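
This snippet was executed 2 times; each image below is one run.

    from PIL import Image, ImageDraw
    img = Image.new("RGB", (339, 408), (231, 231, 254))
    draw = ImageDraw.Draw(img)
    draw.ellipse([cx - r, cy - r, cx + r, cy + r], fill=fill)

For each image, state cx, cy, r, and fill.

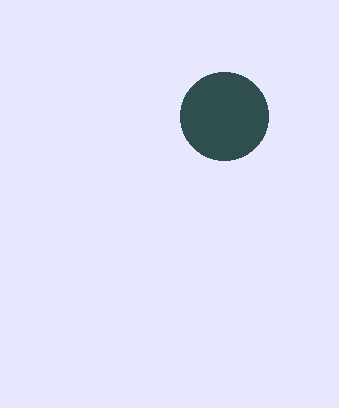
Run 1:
cx = 224
cy = 116
r = 44
fill = 'darkslategray'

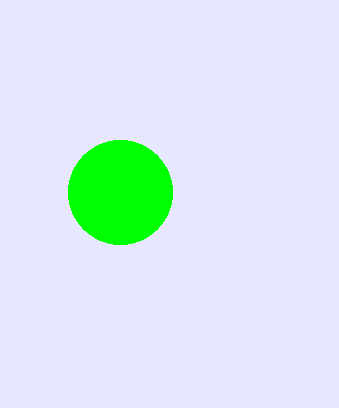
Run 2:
cx = 120; cy = 192; r = 52; fill = 'lime'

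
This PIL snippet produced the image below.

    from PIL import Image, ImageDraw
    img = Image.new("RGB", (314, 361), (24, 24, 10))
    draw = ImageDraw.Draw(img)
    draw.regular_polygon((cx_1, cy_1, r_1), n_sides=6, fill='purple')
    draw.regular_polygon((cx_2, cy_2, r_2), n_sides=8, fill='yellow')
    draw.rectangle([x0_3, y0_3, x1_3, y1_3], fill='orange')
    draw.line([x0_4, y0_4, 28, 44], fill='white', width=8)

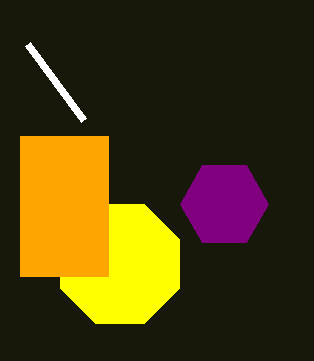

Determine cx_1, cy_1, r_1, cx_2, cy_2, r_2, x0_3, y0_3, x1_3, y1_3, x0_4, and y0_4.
cx_1 = 224; cy_1 = 204; r_1 = 44; cx_2 = 120; cy_2 = 264; r_2 = 64; x0_3 = 20; y0_3 = 136; x1_3 = 108; y1_3 = 276; x0_4 = 84; y0_4 = 120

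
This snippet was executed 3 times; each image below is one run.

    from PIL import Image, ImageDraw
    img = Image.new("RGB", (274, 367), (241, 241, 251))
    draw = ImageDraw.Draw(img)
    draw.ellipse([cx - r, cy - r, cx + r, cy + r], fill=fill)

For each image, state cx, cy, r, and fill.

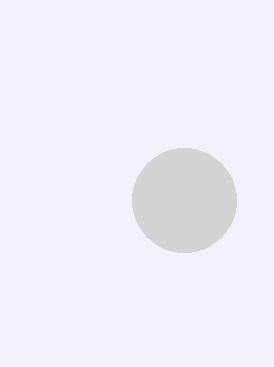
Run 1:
cx = 184; cy = 200; r = 52; fill = 'lightgray'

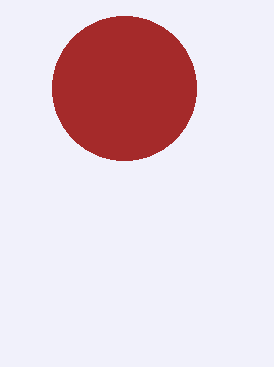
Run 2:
cx = 124
cy = 88
r = 72
fill = 'brown'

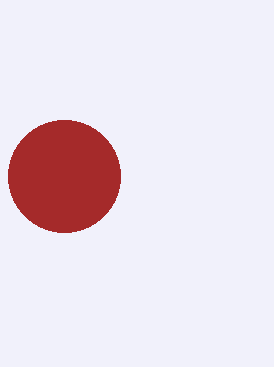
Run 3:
cx = 64
cy = 176
r = 56
fill = 'brown'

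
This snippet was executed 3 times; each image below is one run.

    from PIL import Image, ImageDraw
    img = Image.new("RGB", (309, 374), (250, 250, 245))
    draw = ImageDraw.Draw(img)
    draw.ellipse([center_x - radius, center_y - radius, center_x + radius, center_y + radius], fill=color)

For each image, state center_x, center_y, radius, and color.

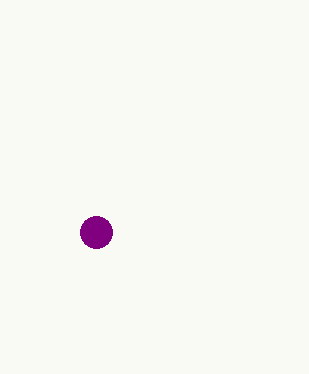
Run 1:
center_x = 96, center_y = 232, radius = 16, color = 'purple'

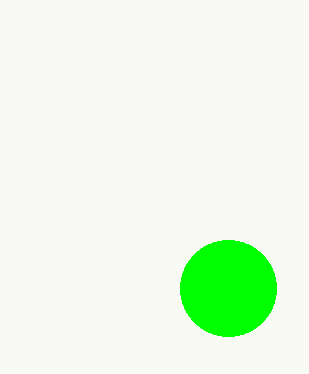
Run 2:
center_x = 228; center_y = 288; radius = 48; color = 'lime'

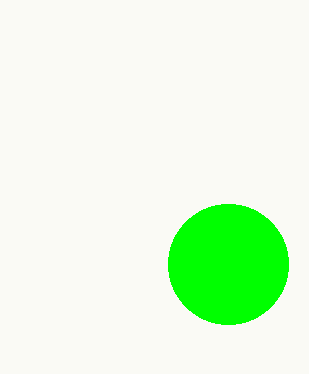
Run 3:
center_x = 228
center_y = 264
radius = 60
color = 'lime'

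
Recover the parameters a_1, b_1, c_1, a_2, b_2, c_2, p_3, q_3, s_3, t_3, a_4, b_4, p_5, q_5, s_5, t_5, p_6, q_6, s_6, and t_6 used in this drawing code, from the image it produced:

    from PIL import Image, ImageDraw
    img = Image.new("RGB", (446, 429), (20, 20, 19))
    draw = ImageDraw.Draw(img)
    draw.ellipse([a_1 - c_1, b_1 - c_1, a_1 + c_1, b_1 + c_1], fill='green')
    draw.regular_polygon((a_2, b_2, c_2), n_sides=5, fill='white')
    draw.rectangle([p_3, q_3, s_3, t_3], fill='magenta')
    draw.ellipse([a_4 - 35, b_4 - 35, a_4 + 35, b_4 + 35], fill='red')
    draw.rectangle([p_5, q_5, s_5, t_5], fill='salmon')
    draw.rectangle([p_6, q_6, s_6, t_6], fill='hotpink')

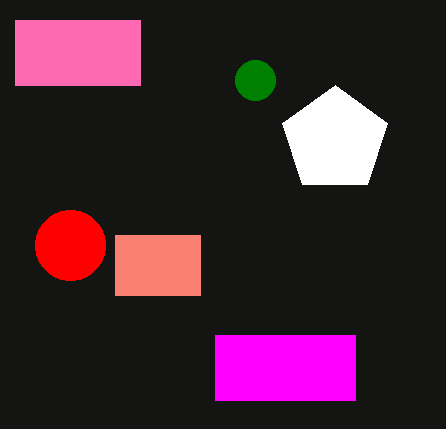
a_1 = 255
b_1 = 80
c_1 = 20
a_2 = 335
b_2 = 140
c_2 = 55
p_3 = 215
q_3 = 335
s_3 = 355
t_3 = 400
a_4 = 70
b_4 = 245
p_5 = 115
q_5 = 235
s_5 = 200
t_5 = 295
p_6 = 15
q_6 = 20
s_6 = 140
t_6 = 85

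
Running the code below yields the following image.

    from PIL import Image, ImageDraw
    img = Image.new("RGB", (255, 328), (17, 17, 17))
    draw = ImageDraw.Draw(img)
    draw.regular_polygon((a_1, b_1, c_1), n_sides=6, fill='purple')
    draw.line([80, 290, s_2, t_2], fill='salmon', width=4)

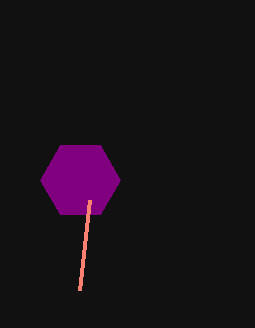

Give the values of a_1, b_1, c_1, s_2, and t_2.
a_1 = 80
b_1 = 180
c_1 = 40
s_2 = 90
t_2 = 200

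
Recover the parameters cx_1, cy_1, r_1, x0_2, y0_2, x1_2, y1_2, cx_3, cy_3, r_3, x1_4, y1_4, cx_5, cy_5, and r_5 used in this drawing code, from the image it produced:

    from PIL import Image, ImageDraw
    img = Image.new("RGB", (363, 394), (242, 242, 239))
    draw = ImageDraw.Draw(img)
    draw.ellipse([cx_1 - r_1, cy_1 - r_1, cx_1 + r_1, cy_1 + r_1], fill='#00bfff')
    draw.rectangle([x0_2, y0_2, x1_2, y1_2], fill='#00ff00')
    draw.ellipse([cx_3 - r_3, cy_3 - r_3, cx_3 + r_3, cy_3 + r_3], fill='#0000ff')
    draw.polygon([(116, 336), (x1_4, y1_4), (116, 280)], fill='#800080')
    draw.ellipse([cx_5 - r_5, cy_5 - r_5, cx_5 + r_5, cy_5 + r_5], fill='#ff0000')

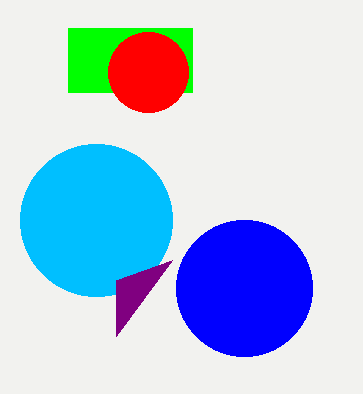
cx_1 = 96
cy_1 = 220
r_1 = 76
x0_2 = 68
y0_2 = 28
x1_2 = 192
y1_2 = 92
cx_3 = 244
cy_3 = 288
r_3 = 68
x1_4 = 172
y1_4 = 260
cx_5 = 148
cy_5 = 72
r_5 = 40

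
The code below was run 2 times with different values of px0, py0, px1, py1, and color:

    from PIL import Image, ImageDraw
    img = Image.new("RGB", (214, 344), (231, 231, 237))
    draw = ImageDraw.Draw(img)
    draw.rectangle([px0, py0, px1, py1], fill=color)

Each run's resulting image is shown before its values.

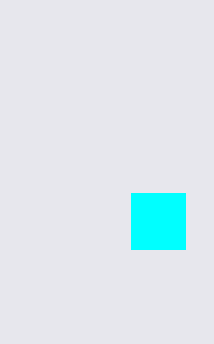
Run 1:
px0 = 131, py0 = 193, px1 = 185, py1 = 249, color = 'cyan'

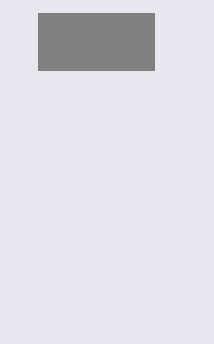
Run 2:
px0 = 38, py0 = 13, px1 = 154, py1 = 70, color = 'gray'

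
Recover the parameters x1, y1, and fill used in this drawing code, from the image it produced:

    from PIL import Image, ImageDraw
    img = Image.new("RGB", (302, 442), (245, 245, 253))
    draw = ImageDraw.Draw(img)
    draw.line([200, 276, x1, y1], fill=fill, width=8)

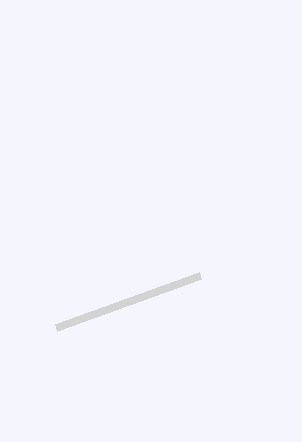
x1 = 56
y1 = 328
fill = 'lightgray'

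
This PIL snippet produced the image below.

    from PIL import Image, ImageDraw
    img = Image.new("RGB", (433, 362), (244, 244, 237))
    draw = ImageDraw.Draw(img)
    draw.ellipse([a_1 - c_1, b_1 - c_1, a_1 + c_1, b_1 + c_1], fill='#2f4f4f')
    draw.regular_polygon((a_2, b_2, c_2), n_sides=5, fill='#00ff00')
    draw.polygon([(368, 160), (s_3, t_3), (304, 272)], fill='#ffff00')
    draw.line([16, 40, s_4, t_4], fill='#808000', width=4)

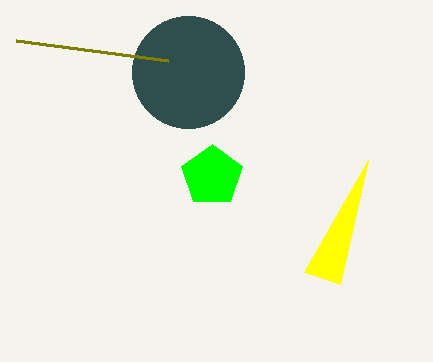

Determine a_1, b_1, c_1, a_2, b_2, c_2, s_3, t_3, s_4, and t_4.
a_1 = 188; b_1 = 72; c_1 = 56; a_2 = 212; b_2 = 176; c_2 = 32; s_3 = 340; t_3 = 284; s_4 = 168; t_4 = 60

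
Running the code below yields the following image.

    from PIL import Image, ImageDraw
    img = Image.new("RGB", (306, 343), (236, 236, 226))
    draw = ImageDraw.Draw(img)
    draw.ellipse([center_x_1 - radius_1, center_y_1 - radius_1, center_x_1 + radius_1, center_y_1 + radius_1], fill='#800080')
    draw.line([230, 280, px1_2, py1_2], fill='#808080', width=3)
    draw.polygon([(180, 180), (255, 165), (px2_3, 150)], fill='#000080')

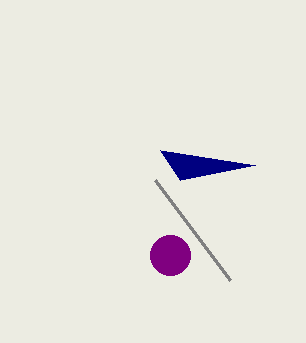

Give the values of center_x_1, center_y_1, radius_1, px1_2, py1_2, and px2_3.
center_x_1 = 170; center_y_1 = 255; radius_1 = 20; px1_2 = 155; py1_2 = 180; px2_3 = 160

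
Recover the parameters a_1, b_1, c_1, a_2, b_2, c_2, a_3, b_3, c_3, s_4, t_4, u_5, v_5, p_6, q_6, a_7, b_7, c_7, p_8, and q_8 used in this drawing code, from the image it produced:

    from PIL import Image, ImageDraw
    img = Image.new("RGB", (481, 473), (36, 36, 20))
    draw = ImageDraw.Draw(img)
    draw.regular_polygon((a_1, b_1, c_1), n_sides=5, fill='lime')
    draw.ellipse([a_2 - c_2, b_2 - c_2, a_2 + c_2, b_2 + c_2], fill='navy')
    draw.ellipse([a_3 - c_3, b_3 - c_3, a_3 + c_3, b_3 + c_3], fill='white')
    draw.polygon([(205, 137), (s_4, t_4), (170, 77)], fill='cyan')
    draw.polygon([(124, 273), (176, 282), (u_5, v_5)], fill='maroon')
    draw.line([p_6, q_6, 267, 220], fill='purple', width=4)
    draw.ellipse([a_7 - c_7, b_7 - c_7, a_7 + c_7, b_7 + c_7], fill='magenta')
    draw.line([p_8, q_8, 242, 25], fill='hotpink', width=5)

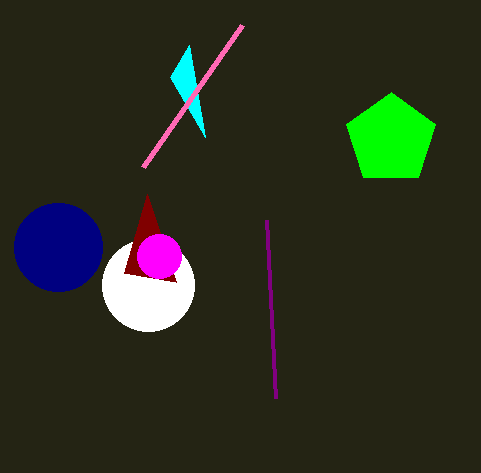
a_1 = 391; b_1 = 139; c_1 = 47; a_2 = 58; b_2 = 247; c_2 = 44; a_3 = 148; b_3 = 285; c_3 = 46; s_4 = 189; t_4 = 45; u_5 = 147; v_5 = 194; p_6 = 276; q_6 = 398; a_7 = 159; b_7 = 256; c_7 = 22; p_8 = 143; q_8 = 167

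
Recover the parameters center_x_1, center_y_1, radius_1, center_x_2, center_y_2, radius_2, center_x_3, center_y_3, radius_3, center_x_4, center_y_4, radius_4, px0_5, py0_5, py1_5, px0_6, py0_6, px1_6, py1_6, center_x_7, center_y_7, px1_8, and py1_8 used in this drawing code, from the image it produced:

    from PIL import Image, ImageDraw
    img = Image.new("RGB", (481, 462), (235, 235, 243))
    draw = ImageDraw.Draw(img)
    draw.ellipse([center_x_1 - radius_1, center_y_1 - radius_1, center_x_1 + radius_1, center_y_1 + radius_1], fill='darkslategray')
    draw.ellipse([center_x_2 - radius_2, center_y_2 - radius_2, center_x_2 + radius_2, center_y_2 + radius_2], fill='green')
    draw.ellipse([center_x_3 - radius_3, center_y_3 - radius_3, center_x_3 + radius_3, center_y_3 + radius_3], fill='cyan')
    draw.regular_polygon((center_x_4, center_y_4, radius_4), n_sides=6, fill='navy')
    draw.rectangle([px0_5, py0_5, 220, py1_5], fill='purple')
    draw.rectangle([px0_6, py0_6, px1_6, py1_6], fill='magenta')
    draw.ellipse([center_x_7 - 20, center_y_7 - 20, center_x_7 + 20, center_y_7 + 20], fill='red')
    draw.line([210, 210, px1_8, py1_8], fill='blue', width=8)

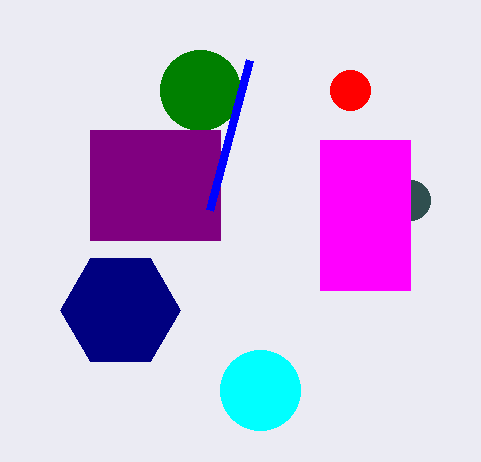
center_x_1 = 410; center_y_1 = 200; radius_1 = 20; center_x_2 = 200; center_y_2 = 90; radius_2 = 40; center_x_3 = 260; center_y_3 = 390; radius_3 = 40; center_x_4 = 120; center_y_4 = 310; radius_4 = 60; px0_5 = 90; py0_5 = 130; py1_5 = 240; px0_6 = 320; py0_6 = 140; px1_6 = 410; py1_6 = 290; center_x_7 = 350; center_y_7 = 90; px1_8 = 250; py1_8 = 60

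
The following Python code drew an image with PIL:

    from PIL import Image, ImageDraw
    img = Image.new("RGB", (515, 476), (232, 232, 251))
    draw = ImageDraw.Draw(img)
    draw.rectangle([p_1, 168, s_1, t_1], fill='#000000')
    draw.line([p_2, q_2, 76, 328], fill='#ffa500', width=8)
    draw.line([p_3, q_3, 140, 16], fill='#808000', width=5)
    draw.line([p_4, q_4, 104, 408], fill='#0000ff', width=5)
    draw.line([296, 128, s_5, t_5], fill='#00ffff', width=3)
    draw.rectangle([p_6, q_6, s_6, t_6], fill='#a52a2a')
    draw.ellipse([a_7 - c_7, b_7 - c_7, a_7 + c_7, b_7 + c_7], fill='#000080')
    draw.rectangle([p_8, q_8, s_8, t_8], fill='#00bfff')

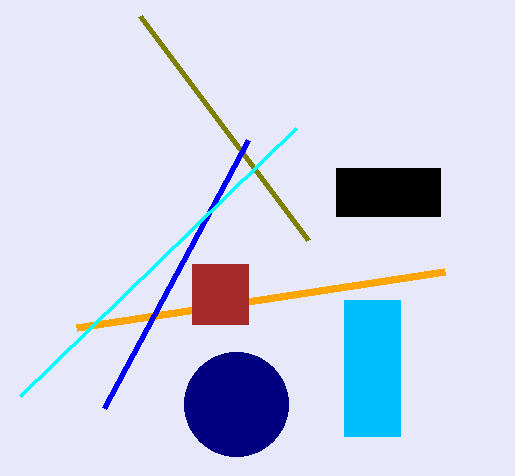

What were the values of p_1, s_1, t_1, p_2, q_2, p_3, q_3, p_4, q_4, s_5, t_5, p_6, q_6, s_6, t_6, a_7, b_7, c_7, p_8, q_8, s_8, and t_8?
p_1 = 336, s_1 = 440, t_1 = 216, p_2 = 444, q_2 = 272, p_3 = 308, q_3 = 240, p_4 = 248, q_4 = 140, s_5 = 20, t_5 = 396, p_6 = 192, q_6 = 264, s_6 = 248, t_6 = 324, a_7 = 236, b_7 = 404, c_7 = 52, p_8 = 344, q_8 = 300, s_8 = 400, t_8 = 436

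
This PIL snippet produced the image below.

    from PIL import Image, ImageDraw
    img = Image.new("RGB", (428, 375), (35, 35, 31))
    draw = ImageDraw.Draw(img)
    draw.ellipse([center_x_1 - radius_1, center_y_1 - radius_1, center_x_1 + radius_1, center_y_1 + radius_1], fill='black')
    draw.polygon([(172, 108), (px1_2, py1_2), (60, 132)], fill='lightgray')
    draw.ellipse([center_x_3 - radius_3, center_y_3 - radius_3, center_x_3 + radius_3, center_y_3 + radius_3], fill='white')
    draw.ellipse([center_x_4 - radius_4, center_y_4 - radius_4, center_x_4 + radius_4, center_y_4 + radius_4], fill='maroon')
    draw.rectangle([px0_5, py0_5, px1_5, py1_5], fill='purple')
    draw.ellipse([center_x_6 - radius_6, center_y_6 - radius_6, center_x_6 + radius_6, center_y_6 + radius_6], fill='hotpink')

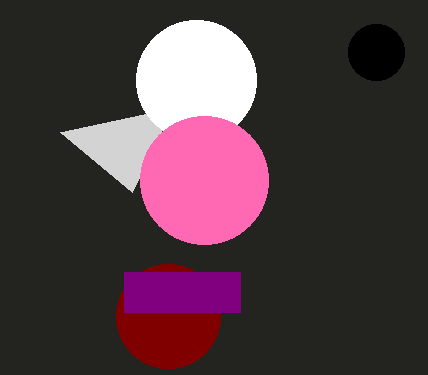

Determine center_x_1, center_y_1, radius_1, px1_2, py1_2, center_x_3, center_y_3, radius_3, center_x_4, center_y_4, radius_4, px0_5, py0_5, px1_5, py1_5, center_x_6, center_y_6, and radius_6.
center_x_1 = 376
center_y_1 = 52
radius_1 = 28
px1_2 = 132
py1_2 = 192
center_x_3 = 196
center_y_3 = 80
radius_3 = 60
center_x_4 = 168
center_y_4 = 316
radius_4 = 52
px0_5 = 124
py0_5 = 272
px1_5 = 240
py1_5 = 312
center_x_6 = 204
center_y_6 = 180
radius_6 = 64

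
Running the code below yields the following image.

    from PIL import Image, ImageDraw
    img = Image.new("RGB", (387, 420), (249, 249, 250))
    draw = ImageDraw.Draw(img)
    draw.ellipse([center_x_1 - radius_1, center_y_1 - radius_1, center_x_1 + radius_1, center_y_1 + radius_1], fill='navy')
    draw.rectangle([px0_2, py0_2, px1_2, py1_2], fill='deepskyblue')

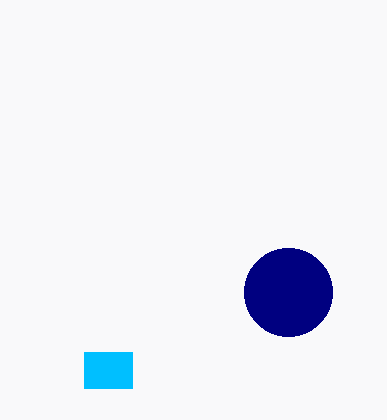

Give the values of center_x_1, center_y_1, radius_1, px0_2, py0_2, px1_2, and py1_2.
center_x_1 = 288
center_y_1 = 292
radius_1 = 44
px0_2 = 84
py0_2 = 352
px1_2 = 132
py1_2 = 388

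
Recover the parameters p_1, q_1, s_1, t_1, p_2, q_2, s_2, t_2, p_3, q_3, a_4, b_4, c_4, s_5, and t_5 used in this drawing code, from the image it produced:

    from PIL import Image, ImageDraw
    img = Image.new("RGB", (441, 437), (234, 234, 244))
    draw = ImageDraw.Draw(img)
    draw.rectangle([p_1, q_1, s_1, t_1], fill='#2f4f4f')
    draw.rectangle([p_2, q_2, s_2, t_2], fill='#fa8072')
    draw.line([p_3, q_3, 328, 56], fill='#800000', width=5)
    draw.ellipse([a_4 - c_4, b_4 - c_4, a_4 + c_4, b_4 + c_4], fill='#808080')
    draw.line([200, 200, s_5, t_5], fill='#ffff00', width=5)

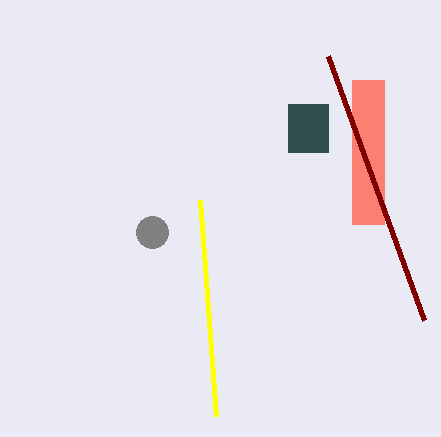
p_1 = 288, q_1 = 104, s_1 = 328, t_1 = 152, p_2 = 352, q_2 = 80, s_2 = 384, t_2 = 224, p_3 = 424, q_3 = 320, a_4 = 152, b_4 = 232, c_4 = 16, s_5 = 216, t_5 = 416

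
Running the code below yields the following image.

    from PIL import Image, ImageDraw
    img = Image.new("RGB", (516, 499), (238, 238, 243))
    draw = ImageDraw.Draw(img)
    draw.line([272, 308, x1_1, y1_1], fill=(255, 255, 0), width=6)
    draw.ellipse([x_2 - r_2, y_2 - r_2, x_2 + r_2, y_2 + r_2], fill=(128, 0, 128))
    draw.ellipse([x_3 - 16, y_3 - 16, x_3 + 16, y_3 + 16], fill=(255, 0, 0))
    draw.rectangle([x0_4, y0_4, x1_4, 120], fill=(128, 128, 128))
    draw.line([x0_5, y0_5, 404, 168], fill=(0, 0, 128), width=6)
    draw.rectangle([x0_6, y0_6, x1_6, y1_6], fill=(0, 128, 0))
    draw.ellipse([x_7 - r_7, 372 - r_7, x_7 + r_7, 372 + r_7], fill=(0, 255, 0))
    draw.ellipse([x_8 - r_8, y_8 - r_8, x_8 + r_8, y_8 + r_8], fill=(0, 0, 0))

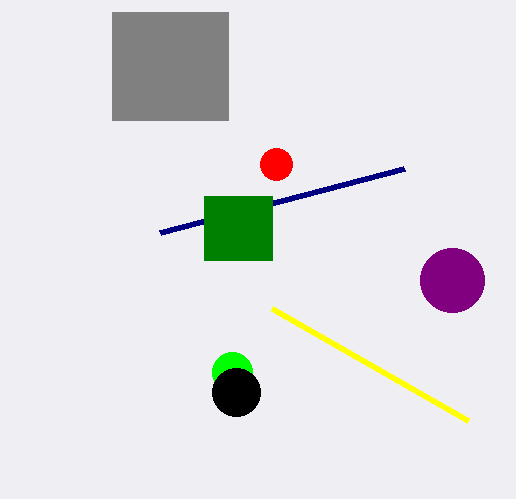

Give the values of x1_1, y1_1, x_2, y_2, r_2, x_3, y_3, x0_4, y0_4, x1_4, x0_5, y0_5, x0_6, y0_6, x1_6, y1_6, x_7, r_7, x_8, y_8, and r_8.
x1_1 = 468; y1_1 = 420; x_2 = 452; y_2 = 280; r_2 = 32; x_3 = 276; y_3 = 164; x0_4 = 112; y0_4 = 12; x1_4 = 228; x0_5 = 160; y0_5 = 232; x0_6 = 204; y0_6 = 196; x1_6 = 272; y1_6 = 260; x_7 = 232; r_7 = 20; x_8 = 236; y_8 = 392; r_8 = 24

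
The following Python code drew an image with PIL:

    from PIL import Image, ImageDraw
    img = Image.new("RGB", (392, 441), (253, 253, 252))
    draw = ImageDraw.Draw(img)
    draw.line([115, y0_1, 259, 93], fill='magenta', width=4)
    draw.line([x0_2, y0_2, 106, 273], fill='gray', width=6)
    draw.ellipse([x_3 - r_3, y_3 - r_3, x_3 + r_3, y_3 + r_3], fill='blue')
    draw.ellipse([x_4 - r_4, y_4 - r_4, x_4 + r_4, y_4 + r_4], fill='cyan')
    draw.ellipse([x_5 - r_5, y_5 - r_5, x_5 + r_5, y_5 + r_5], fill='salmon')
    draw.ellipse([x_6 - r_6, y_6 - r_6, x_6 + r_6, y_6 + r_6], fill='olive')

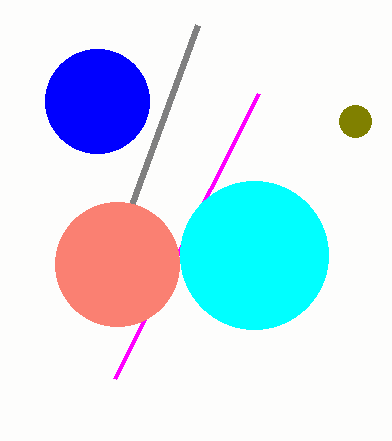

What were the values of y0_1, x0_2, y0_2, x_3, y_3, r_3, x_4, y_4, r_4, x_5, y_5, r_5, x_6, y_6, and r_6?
y0_1 = 378; x0_2 = 197; y0_2 = 25; x_3 = 97; y_3 = 101; r_3 = 52; x_4 = 254; y_4 = 255; r_4 = 74; x_5 = 117; y_5 = 264; r_5 = 62; x_6 = 355; y_6 = 121; r_6 = 16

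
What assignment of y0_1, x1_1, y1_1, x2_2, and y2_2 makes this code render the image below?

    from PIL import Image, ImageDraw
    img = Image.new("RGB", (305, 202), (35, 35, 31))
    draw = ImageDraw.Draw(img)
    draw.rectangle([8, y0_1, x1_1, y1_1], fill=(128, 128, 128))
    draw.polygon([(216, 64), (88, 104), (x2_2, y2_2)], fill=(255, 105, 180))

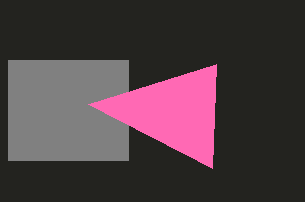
y0_1 = 60; x1_1 = 128; y1_1 = 160; x2_2 = 212; y2_2 = 168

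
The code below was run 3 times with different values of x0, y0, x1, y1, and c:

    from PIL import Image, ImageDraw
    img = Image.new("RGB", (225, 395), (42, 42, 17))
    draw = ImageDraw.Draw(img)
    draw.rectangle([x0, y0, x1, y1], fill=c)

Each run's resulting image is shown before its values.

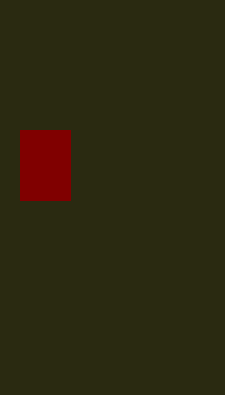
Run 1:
x0 = 20, y0 = 130, x1 = 70, y1 = 200, c = 'maroon'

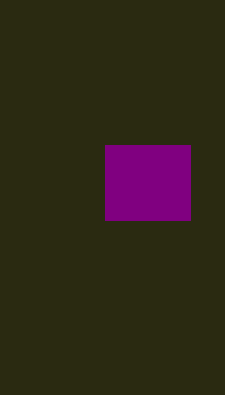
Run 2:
x0 = 105, y0 = 145, x1 = 190, y1 = 220, c = 'purple'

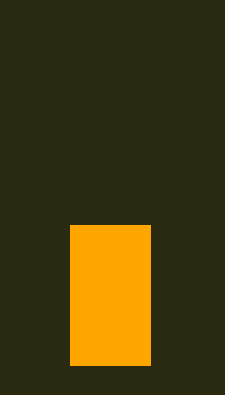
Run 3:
x0 = 70
y0 = 225
x1 = 150
y1 = 365
c = 'orange'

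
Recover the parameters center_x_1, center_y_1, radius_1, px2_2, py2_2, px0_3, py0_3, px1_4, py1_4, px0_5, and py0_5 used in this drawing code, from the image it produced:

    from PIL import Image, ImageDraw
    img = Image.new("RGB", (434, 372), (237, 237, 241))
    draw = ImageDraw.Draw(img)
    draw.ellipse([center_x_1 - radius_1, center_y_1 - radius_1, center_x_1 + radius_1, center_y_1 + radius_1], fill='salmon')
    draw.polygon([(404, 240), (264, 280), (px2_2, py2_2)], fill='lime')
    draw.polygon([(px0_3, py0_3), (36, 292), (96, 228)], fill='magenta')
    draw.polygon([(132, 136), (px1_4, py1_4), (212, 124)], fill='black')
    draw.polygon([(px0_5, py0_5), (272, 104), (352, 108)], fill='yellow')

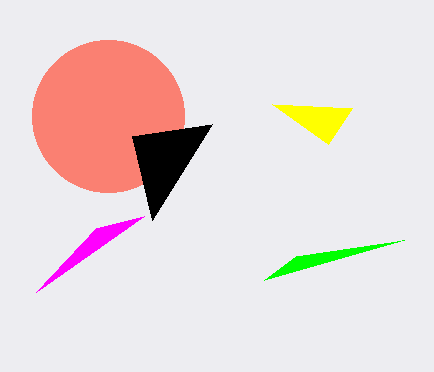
center_x_1 = 108; center_y_1 = 116; radius_1 = 76; px2_2 = 296; py2_2 = 256; px0_3 = 144; py0_3 = 216; px1_4 = 152; py1_4 = 220; px0_5 = 328; py0_5 = 144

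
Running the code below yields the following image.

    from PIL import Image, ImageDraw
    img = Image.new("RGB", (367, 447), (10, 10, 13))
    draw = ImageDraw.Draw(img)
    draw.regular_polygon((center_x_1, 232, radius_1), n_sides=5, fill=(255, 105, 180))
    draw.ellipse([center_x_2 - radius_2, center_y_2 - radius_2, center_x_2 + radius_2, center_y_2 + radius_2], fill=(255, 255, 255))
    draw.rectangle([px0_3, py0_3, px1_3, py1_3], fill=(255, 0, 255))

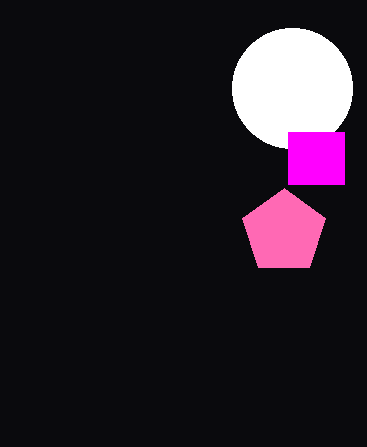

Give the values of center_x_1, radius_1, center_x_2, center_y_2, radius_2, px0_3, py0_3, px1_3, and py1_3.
center_x_1 = 284; radius_1 = 44; center_x_2 = 292; center_y_2 = 88; radius_2 = 60; px0_3 = 288; py0_3 = 132; px1_3 = 344; py1_3 = 184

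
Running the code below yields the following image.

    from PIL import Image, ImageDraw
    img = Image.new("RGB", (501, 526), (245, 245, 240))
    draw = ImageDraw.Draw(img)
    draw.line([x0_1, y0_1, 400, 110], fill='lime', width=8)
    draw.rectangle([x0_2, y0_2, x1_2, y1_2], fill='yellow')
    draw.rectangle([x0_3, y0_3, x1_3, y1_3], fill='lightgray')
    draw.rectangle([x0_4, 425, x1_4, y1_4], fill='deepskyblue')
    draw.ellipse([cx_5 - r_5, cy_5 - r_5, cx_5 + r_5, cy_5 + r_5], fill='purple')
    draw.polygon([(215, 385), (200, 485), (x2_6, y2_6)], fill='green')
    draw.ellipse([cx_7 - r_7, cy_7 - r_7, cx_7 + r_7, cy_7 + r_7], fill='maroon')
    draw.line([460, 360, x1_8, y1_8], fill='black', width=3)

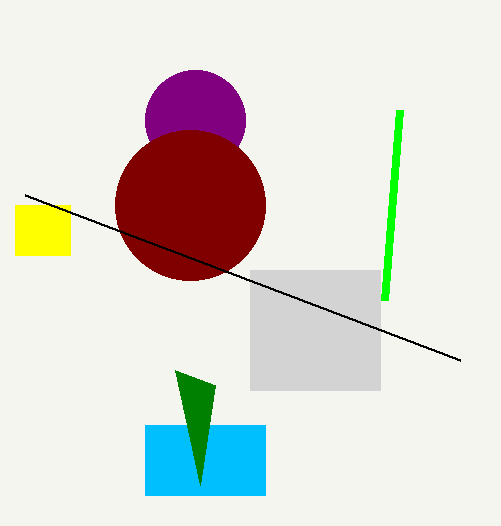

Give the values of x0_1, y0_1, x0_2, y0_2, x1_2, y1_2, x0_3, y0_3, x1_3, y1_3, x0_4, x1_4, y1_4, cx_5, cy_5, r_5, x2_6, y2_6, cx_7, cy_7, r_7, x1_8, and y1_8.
x0_1 = 385
y0_1 = 300
x0_2 = 15
y0_2 = 205
x1_2 = 70
y1_2 = 255
x0_3 = 250
y0_3 = 270
x1_3 = 380
y1_3 = 390
x0_4 = 145
x1_4 = 265
y1_4 = 495
cx_5 = 195
cy_5 = 120
r_5 = 50
x2_6 = 175
y2_6 = 370
cx_7 = 190
cy_7 = 205
r_7 = 75
x1_8 = 25
y1_8 = 195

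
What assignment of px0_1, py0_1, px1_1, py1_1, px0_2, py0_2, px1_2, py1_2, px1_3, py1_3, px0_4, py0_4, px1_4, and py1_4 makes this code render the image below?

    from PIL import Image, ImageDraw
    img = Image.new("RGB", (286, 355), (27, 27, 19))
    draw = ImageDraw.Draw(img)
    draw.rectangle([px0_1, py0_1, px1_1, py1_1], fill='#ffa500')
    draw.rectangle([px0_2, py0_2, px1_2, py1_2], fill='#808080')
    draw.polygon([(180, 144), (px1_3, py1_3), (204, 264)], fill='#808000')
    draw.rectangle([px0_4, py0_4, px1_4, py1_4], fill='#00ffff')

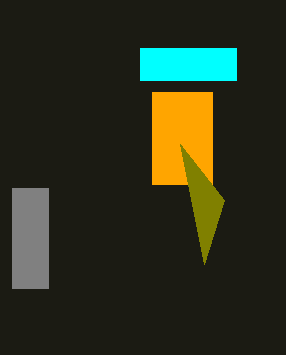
px0_1 = 152
py0_1 = 92
px1_1 = 212
py1_1 = 184
px0_2 = 12
py0_2 = 188
px1_2 = 48
py1_2 = 288
px1_3 = 224
py1_3 = 200
px0_4 = 140
py0_4 = 48
px1_4 = 236
py1_4 = 80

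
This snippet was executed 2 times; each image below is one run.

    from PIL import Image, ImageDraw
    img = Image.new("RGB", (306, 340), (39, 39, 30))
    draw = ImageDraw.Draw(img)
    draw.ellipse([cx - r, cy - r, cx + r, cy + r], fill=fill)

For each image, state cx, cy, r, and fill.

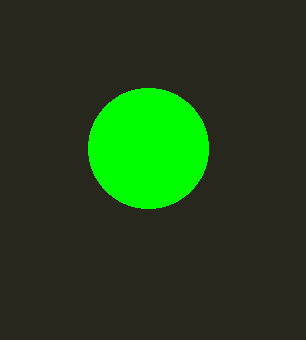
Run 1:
cx = 148, cy = 148, r = 60, fill = 'lime'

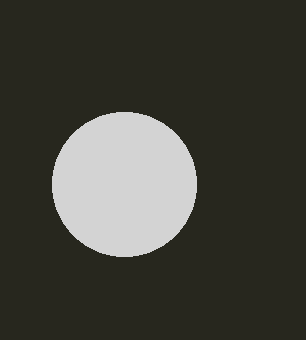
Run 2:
cx = 124; cy = 184; r = 72; fill = 'lightgray'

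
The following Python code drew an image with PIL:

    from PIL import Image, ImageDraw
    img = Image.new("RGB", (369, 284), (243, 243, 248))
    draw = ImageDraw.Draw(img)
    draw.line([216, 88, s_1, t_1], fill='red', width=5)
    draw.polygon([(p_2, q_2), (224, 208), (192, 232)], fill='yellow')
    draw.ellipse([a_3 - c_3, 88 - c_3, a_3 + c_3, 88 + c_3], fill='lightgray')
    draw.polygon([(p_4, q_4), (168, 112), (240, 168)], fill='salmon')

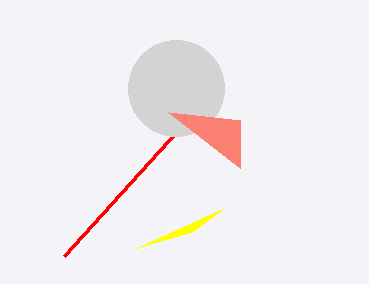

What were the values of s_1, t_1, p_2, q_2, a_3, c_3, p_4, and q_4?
s_1 = 64; t_1 = 256; p_2 = 136; q_2 = 248; a_3 = 176; c_3 = 48; p_4 = 240; q_4 = 120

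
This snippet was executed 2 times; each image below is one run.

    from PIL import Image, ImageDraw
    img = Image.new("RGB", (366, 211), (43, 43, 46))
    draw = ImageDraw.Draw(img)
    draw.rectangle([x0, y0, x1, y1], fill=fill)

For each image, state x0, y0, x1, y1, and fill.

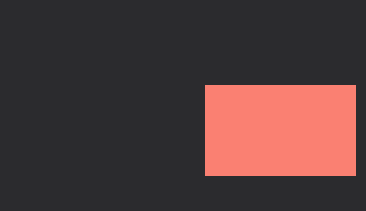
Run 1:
x0 = 205, y0 = 85, x1 = 355, y1 = 175, fill = 'salmon'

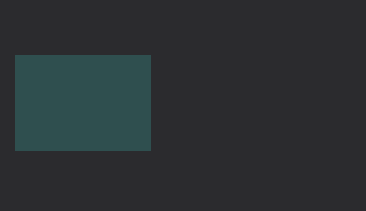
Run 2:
x0 = 15, y0 = 55, x1 = 150, y1 = 150, fill = 'darkslategray'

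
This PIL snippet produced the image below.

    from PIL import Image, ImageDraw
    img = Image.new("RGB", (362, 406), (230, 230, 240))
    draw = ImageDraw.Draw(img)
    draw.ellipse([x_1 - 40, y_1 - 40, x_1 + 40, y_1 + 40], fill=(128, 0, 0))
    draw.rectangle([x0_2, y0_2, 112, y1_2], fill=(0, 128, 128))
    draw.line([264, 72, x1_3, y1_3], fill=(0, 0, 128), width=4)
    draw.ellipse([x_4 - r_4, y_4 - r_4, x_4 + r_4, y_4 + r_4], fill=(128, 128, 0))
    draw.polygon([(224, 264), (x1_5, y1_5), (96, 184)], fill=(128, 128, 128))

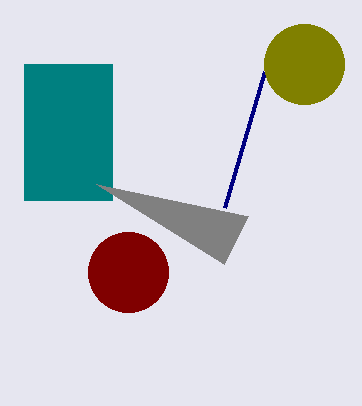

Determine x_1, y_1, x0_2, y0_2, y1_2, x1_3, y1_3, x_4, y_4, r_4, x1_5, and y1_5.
x_1 = 128
y_1 = 272
x0_2 = 24
y0_2 = 64
y1_2 = 200
x1_3 = 224
y1_3 = 208
x_4 = 304
y_4 = 64
r_4 = 40
x1_5 = 248
y1_5 = 216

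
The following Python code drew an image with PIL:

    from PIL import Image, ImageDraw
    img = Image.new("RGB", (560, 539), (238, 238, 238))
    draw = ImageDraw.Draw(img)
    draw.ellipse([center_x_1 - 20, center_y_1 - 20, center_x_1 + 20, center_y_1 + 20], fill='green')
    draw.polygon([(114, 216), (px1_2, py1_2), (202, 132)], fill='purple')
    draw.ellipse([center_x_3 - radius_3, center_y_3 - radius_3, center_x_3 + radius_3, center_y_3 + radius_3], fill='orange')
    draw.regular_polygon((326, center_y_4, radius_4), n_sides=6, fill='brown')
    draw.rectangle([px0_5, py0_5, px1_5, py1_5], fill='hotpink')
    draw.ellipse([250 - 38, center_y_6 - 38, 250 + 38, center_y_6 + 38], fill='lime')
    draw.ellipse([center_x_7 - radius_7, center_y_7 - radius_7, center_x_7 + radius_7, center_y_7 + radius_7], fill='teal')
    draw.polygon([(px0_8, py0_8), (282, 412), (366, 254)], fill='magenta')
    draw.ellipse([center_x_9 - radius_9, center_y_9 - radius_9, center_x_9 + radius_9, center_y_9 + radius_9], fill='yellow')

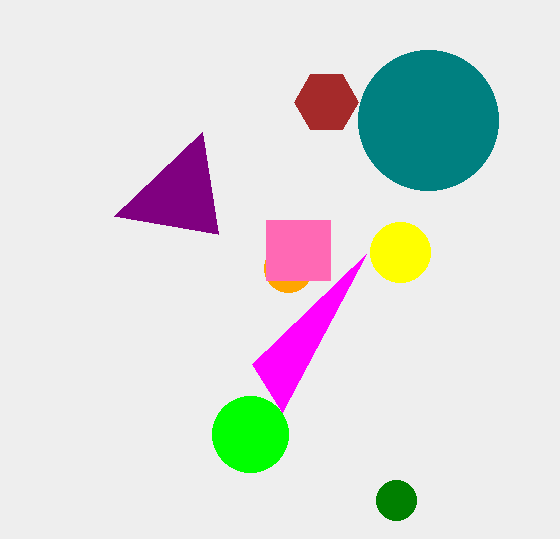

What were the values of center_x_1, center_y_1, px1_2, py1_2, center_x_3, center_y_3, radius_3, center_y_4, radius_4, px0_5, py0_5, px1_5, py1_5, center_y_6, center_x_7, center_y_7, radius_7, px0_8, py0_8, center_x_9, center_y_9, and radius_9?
center_x_1 = 396, center_y_1 = 500, px1_2 = 218, py1_2 = 234, center_x_3 = 288, center_y_3 = 268, radius_3 = 24, center_y_4 = 102, radius_4 = 32, px0_5 = 266, py0_5 = 220, px1_5 = 330, py1_5 = 280, center_y_6 = 434, center_x_7 = 428, center_y_7 = 120, radius_7 = 70, px0_8 = 252, py0_8 = 364, center_x_9 = 400, center_y_9 = 252, radius_9 = 30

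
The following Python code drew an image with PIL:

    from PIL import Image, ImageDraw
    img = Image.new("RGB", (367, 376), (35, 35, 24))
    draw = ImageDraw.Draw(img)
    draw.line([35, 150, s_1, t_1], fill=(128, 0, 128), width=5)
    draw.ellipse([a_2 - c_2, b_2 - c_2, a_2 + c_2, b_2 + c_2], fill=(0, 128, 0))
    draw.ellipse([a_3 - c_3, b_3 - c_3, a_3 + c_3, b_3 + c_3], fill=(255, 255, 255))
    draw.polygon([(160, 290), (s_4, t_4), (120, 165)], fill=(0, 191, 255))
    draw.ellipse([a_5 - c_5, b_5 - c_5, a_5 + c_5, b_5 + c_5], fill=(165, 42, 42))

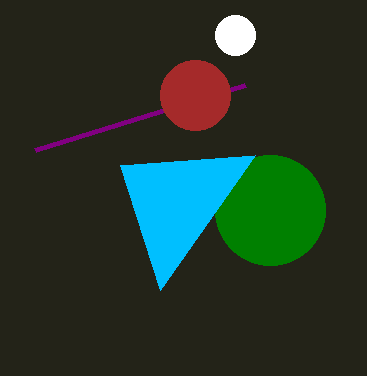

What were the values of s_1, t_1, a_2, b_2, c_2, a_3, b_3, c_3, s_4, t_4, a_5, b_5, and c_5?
s_1 = 245, t_1 = 85, a_2 = 270, b_2 = 210, c_2 = 55, a_3 = 235, b_3 = 35, c_3 = 20, s_4 = 255, t_4 = 155, a_5 = 195, b_5 = 95, c_5 = 35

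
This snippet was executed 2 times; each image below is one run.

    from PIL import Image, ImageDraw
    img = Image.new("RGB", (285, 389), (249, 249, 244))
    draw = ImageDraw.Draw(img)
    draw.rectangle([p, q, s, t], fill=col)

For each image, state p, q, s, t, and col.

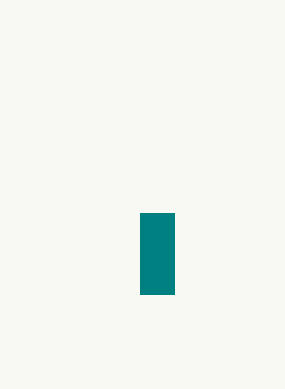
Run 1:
p = 140, q = 213, s = 174, t = 294, col = 'teal'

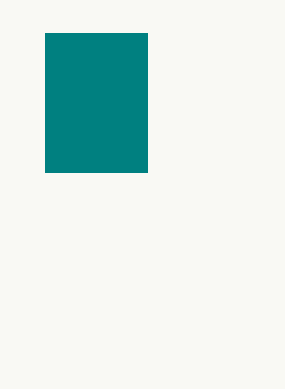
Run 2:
p = 45; q = 33; s = 147; t = 172; col = 'teal'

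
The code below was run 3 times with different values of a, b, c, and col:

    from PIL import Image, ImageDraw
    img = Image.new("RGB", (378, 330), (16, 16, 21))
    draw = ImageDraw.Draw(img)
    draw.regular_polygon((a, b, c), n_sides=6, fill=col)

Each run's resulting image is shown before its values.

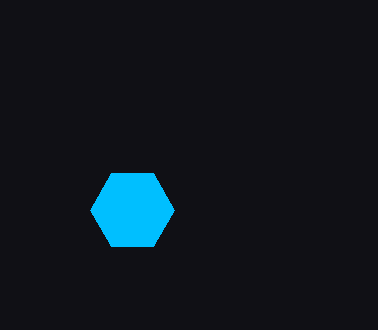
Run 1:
a = 132
b = 210
c = 42
col = 'deepskyblue'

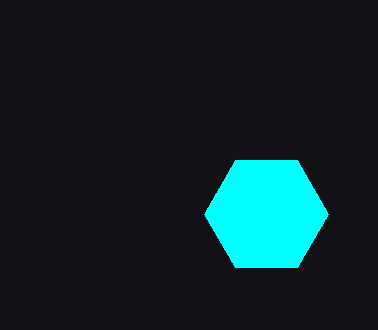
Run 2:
a = 266
b = 214
c = 62
col = 'cyan'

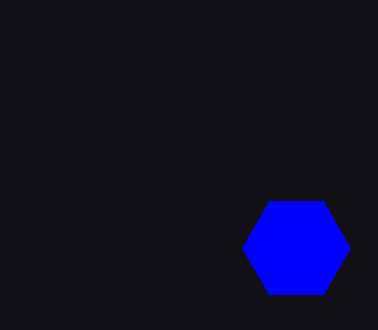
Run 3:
a = 296; b = 248; c = 54; col = 'blue'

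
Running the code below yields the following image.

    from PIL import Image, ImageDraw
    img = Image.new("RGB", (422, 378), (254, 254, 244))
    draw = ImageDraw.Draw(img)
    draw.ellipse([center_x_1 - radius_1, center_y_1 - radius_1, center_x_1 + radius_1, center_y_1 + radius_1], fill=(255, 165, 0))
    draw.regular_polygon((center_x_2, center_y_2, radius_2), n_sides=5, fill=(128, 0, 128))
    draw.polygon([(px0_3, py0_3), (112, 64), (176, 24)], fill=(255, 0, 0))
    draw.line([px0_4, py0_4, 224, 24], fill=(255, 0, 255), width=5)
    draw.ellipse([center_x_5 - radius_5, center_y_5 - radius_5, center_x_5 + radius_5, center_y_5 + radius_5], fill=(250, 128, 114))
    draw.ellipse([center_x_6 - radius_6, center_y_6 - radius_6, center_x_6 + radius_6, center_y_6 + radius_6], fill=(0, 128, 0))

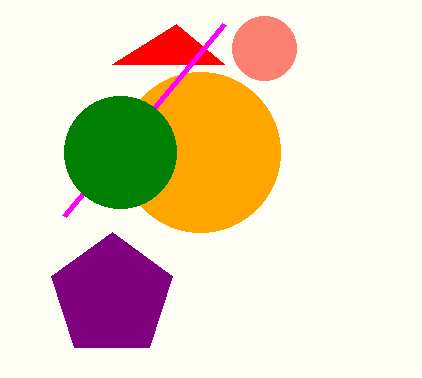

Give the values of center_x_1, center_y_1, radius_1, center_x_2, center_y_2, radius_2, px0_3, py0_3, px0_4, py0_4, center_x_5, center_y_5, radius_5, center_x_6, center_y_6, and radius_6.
center_x_1 = 200, center_y_1 = 152, radius_1 = 80, center_x_2 = 112, center_y_2 = 296, radius_2 = 64, px0_3 = 224, py0_3 = 64, px0_4 = 64, py0_4 = 216, center_x_5 = 264, center_y_5 = 48, radius_5 = 32, center_x_6 = 120, center_y_6 = 152, radius_6 = 56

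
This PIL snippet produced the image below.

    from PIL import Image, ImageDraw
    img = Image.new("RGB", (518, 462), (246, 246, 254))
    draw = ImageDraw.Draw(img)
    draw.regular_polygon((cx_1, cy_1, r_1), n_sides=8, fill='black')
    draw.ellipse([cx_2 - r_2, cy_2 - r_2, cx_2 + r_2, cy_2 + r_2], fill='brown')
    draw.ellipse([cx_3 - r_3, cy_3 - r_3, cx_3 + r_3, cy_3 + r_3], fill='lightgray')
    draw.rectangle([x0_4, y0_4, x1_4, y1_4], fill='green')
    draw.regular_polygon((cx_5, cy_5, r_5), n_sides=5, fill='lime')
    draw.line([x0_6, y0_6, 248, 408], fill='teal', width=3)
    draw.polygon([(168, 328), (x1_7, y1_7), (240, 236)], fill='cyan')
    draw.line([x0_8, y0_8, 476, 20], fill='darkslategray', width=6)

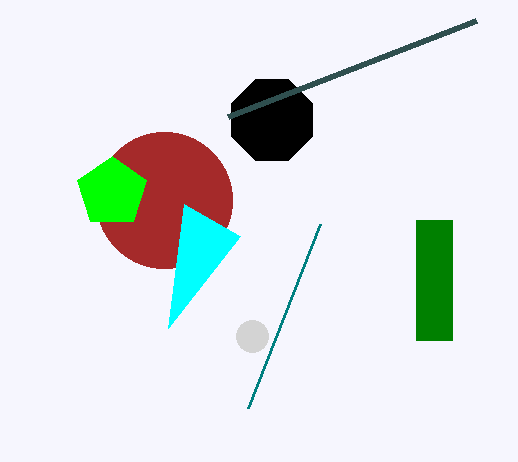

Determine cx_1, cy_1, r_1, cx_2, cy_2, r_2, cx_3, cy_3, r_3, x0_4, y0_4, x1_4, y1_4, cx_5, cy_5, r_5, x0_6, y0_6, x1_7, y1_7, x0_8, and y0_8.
cx_1 = 272; cy_1 = 120; r_1 = 44; cx_2 = 164; cy_2 = 200; r_2 = 68; cx_3 = 252; cy_3 = 336; r_3 = 16; x0_4 = 416; y0_4 = 220; x1_4 = 452; y1_4 = 340; cx_5 = 112; cy_5 = 192; r_5 = 36; x0_6 = 320; y0_6 = 224; x1_7 = 184; y1_7 = 204; x0_8 = 228; y0_8 = 116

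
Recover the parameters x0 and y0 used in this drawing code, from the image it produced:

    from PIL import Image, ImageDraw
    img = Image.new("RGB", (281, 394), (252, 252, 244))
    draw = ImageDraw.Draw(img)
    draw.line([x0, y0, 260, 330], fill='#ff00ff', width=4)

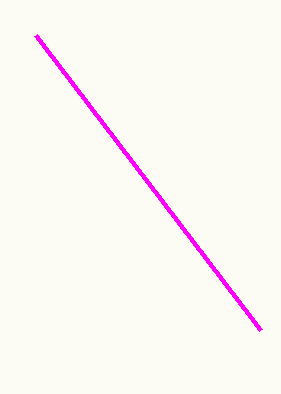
x0 = 35
y0 = 35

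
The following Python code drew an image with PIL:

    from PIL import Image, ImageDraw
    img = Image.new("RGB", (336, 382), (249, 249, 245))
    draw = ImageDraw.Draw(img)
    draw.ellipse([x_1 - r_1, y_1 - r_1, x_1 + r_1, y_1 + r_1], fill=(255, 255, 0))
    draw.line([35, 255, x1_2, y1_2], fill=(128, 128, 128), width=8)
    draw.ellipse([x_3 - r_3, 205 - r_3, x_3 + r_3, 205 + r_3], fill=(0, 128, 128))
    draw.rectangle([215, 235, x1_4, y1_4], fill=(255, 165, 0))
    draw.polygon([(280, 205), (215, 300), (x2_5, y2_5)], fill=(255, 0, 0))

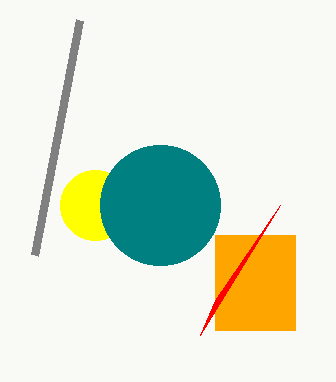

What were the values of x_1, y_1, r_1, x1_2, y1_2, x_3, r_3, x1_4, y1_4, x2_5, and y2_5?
x_1 = 95, y_1 = 205, r_1 = 35, x1_2 = 80, y1_2 = 20, x_3 = 160, r_3 = 60, x1_4 = 295, y1_4 = 330, x2_5 = 200, y2_5 = 335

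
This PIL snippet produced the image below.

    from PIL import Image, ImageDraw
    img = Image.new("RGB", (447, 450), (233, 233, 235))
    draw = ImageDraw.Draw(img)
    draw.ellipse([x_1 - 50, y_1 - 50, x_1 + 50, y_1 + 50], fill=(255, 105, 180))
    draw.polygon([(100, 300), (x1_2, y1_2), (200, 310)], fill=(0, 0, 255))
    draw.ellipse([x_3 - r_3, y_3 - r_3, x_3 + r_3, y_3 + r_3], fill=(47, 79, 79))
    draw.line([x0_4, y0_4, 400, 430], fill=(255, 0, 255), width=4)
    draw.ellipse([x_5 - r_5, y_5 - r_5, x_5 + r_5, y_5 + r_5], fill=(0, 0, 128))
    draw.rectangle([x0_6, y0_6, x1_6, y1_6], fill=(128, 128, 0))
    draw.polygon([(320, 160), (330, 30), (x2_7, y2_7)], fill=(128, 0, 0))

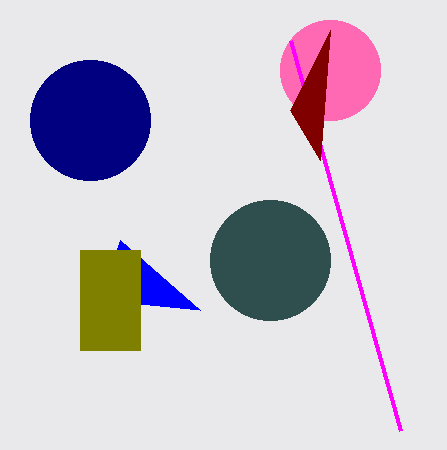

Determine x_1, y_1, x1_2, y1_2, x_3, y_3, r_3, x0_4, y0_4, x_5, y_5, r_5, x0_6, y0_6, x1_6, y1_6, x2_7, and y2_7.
x_1 = 330, y_1 = 70, x1_2 = 120, y1_2 = 240, x_3 = 270, y_3 = 260, r_3 = 60, x0_4 = 290, y0_4 = 40, x_5 = 90, y_5 = 120, r_5 = 60, x0_6 = 80, y0_6 = 250, x1_6 = 140, y1_6 = 350, x2_7 = 290, y2_7 = 110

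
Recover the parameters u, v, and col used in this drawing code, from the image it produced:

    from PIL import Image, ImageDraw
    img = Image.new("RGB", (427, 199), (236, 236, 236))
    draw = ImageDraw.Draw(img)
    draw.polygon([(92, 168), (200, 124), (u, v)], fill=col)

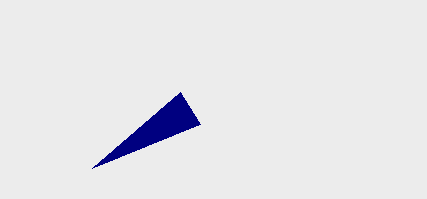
u = 180, v = 92, col = 'navy'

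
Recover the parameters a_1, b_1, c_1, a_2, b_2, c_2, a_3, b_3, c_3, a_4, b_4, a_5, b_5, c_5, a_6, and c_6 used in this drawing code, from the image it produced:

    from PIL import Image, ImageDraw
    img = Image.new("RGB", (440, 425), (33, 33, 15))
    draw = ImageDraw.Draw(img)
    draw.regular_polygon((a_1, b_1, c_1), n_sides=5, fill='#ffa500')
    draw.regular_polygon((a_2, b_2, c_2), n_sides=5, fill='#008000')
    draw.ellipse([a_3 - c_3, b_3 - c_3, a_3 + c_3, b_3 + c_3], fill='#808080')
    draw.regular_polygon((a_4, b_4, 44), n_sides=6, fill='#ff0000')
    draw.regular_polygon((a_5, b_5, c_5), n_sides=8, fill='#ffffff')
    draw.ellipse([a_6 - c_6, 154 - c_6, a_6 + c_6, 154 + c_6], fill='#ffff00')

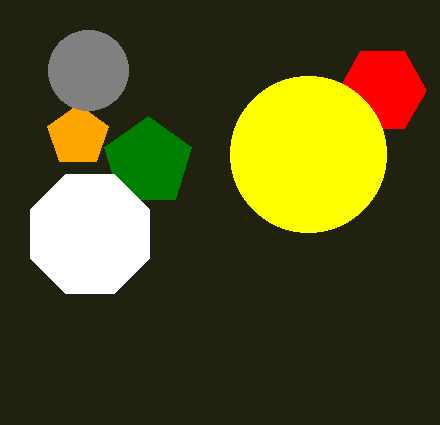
a_1 = 78; b_1 = 136; c_1 = 32; a_2 = 148; b_2 = 162; c_2 = 46; a_3 = 88; b_3 = 70; c_3 = 40; a_4 = 382; b_4 = 90; a_5 = 90; b_5 = 234; c_5 = 64; a_6 = 308; c_6 = 78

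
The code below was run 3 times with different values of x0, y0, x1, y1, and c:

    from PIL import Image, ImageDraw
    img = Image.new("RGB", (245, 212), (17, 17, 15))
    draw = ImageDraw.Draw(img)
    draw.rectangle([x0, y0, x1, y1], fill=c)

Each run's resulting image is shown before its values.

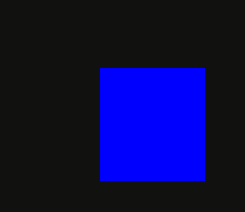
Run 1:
x0 = 100, y0 = 68, x1 = 204, y1 = 180, c = 'blue'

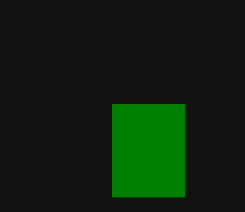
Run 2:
x0 = 112; y0 = 104; x1 = 184; y1 = 196; c = 'green'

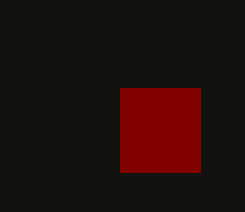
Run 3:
x0 = 120
y0 = 88
x1 = 200
y1 = 172
c = 'maroon'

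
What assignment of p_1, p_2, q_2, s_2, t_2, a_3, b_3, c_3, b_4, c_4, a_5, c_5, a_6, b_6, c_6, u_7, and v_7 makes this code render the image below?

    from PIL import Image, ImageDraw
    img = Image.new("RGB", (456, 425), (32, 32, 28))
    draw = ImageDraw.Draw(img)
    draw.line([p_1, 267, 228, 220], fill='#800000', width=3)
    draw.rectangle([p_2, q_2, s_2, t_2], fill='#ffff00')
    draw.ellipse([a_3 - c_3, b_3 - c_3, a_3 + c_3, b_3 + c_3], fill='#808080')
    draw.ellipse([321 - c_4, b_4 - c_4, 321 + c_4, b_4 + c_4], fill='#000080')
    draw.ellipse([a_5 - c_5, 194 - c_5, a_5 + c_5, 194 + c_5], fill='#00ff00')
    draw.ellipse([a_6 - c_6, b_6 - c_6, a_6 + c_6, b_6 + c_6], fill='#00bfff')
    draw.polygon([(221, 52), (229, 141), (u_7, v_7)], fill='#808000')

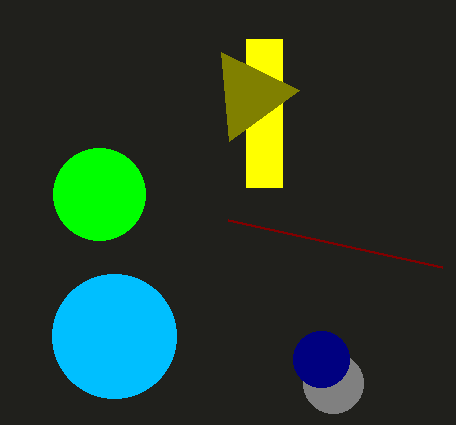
p_1 = 442
p_2 = 246
q_2 = 39
s_2 = 282
t_2 = 187
a_3 = 333
b_3 = 383
c_3 = 30
b_4 = 359
c_4 = 28
a_5 = 99
c_5 = 46
a_6 = 114
b_6 = 336
c_6 = 62
u_7 = 299
v_7 = 90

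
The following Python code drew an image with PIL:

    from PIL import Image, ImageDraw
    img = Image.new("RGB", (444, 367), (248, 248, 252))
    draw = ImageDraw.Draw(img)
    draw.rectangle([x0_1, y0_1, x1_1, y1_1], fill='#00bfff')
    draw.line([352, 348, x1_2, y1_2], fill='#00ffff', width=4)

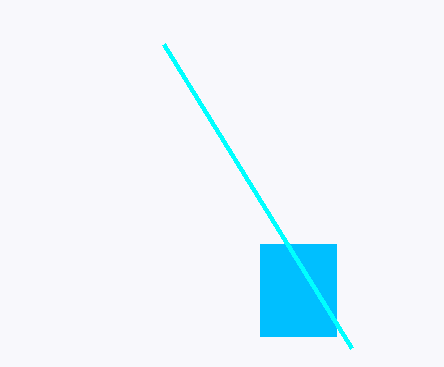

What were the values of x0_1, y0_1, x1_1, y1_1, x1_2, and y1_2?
x0_1 = 260; y0_1 = 244; x1_1 = 336; y1_1 = 336; x1_2 = 164; y1_2 = 44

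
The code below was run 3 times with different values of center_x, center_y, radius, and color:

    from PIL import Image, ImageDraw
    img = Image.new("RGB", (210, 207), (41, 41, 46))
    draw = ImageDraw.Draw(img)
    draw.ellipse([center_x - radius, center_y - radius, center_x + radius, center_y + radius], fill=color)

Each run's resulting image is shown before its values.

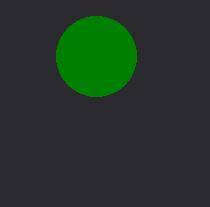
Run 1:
center_x = 96
center_y = 56
radius = 40
color = 'green'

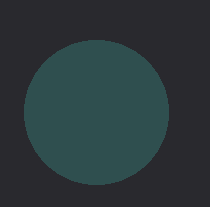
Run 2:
center_x = 96, center_y = 112, radius = 72, color = 'darkslategray'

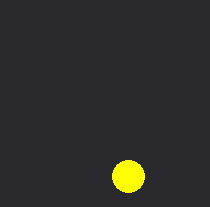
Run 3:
center_x = 128, center_y = 176, radius = 16, color = 'yellow'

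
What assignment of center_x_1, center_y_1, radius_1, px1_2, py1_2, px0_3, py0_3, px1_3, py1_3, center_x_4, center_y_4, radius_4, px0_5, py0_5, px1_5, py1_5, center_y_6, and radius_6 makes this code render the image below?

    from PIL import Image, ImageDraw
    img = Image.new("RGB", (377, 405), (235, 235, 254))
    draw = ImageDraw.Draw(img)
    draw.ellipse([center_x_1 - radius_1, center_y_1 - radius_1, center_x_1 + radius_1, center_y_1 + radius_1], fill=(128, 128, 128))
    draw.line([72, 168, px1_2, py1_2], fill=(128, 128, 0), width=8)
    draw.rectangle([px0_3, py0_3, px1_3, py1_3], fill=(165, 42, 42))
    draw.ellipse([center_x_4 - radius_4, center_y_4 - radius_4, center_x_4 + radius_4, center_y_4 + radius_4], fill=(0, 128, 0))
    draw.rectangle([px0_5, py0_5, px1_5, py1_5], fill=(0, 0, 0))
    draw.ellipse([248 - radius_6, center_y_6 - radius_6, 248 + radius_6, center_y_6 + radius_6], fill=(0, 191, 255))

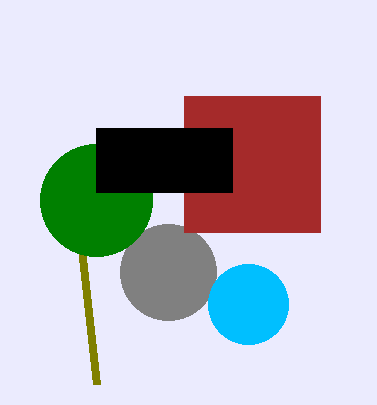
center_x_1 = 168; center_y_1 = 272; radius_1 = 48; px1_2 = 96; py1_2 = 384; px0_3 = 184; py0_3 = 96; px1_3 = 320; py1_3 = 232; center_x_4 = 96; center_y_4 = 200; radius_4 = 56; px0_5 = 96; py0_5 = 128; px1_5 = 232; py1_5 = 192; center_y_6 = 304; radius_6 = 40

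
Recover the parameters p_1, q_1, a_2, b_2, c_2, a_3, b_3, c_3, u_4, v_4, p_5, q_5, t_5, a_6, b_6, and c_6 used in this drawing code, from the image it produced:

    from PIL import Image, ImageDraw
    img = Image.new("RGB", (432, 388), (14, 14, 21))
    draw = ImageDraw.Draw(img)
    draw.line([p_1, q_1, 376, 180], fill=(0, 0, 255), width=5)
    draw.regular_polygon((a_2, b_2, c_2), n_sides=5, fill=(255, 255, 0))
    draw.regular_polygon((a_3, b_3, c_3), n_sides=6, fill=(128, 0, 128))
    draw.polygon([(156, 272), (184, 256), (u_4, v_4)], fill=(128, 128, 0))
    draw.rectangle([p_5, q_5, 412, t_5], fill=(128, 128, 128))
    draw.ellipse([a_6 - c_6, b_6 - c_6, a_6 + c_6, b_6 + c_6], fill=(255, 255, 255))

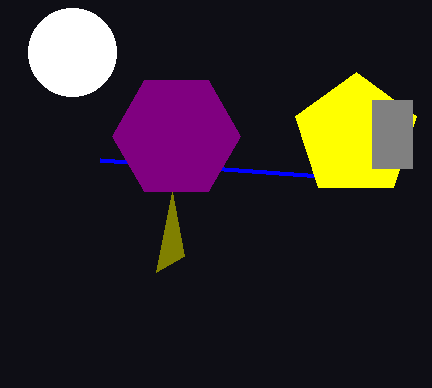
p_1 = 100
q_1 = 160
a_2 = 356
b_2 = 136
c_2 = 64
a_3 = 176
b_3 = 136
c_3 = 64
u_4 = 172
v_4 = 192
p_5 = 372
q_5 = 100
t_5 = 168
a_6 = 72
b_6 = 52
c_6 = 44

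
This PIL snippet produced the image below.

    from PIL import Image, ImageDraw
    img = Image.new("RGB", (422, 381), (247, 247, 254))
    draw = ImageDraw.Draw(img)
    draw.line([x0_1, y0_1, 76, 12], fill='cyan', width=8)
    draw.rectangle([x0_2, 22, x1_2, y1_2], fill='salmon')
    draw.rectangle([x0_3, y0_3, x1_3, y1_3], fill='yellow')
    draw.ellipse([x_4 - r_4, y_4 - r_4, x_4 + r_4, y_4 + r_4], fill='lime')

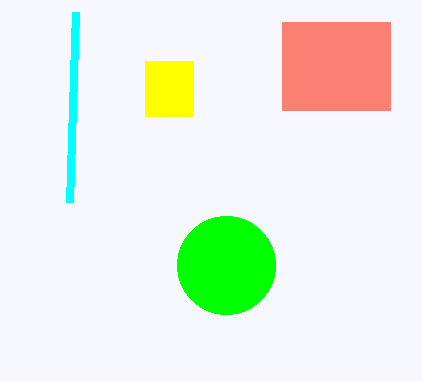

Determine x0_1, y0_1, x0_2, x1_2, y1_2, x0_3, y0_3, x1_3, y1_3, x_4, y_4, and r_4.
x0_1 = 70, y0_1 = 202, x0_2 = 282, x1_2 = 390, y1_2 = 110, x0_3 = 145, y0_3 = 61, x1_3 = 193, y1_3 = 116, x_4 = 226, y_4 = 265, r_4 = 49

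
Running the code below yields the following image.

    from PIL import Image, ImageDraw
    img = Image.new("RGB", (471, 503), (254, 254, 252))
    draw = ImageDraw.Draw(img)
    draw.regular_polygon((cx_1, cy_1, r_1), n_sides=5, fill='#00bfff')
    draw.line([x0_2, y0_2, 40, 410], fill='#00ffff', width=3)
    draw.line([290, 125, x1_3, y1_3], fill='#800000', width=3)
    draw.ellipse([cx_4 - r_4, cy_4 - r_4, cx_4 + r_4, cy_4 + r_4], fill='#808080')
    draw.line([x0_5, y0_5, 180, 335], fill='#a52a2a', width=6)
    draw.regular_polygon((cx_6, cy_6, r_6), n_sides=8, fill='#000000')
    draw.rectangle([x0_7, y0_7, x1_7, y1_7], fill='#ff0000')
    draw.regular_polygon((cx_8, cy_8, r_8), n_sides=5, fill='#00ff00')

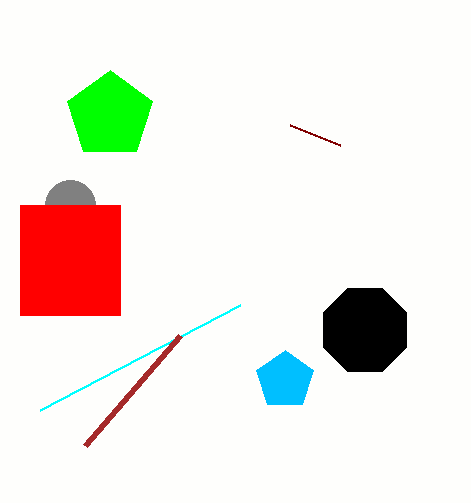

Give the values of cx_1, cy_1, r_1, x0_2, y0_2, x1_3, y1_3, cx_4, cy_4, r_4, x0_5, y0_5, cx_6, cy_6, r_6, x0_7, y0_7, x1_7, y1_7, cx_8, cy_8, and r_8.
cx_1 = 285, cy_1 = 380, r_1 = 30, x0_2 = 240, y0_2 = 305, x1_3 = 340, y1_3 = 145, cx_4 = 70, cy_4 = 205, r_4 = 25, x0_5 = 85, y0_5 = 445, cx_6 = 365, cy_6 = 330, r_6 = 45, x0_7 = 20, y0_7 = 205, x1_7 = 120, y1_7 = 315, cx_8 = 110, cy_8 = 115, r_8 = 45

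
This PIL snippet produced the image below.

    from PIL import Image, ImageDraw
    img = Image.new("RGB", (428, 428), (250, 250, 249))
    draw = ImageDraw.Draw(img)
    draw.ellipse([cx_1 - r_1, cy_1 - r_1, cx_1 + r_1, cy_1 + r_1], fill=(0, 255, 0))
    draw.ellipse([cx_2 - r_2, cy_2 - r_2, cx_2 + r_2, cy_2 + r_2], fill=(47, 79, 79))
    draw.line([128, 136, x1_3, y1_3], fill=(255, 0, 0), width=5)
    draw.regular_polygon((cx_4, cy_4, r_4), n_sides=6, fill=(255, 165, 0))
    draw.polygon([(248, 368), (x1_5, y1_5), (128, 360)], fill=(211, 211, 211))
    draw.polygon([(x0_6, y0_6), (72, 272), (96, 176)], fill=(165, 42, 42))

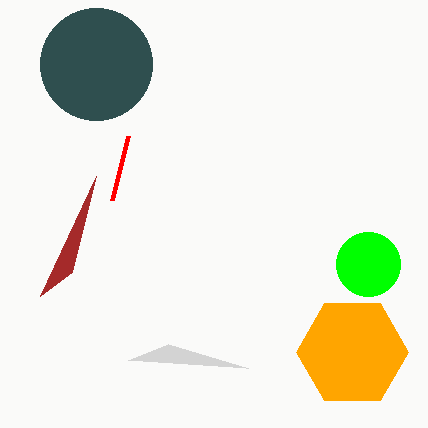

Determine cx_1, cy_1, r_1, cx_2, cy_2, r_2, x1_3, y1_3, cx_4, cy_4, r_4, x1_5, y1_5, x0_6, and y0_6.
cx_1 = 368, cy_1 = 264, r_1 = 32, cx_2 = 96, cy_2 = 64, r_2 = 56, x1_3 = 112, y1_3 = 200, cx_4 = 352, cy_4 = 352, r_4 = 56, x1_5 = 168, y1_5 = 344, x0_6 = 40, y0_6 = 296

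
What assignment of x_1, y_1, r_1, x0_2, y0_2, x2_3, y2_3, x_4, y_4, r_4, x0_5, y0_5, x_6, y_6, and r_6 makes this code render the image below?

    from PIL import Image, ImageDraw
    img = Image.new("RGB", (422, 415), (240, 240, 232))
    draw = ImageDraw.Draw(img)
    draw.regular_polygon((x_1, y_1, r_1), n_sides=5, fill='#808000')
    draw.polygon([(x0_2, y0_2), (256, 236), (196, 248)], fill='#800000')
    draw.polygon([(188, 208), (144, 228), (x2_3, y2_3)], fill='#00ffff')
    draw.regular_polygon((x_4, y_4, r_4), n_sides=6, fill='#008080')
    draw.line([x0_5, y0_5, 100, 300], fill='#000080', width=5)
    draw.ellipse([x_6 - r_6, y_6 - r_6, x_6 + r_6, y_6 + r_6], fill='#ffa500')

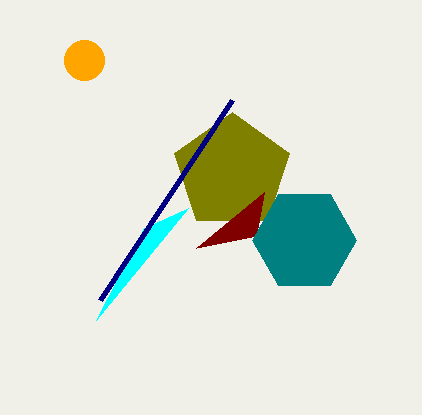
x_1 = 232
y_1 = 172
r_1 = 60
x0_2 = 264
y0_2 = 192
x2_3 = 96
y2_3 = 320
x_4 = 304
y_4 = 240
r_4 = 52
x0_5 = 232
y0_5 = 100
x_6 = 84
y_6 = 60
r_6 = 20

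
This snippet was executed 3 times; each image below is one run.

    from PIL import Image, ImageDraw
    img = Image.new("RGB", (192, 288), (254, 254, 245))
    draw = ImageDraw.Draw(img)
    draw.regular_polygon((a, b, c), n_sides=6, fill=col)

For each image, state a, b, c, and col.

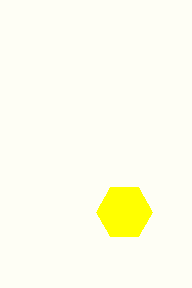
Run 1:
a = 124, b = 212, c = 28, col = 'yellow'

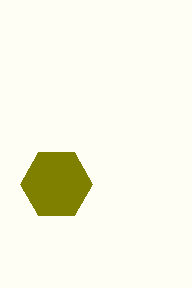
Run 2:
a = 56, b = 184, c = 36, col = 'olive'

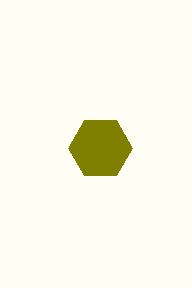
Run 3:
a = 100, b = 148, c = 32, col = 'olive'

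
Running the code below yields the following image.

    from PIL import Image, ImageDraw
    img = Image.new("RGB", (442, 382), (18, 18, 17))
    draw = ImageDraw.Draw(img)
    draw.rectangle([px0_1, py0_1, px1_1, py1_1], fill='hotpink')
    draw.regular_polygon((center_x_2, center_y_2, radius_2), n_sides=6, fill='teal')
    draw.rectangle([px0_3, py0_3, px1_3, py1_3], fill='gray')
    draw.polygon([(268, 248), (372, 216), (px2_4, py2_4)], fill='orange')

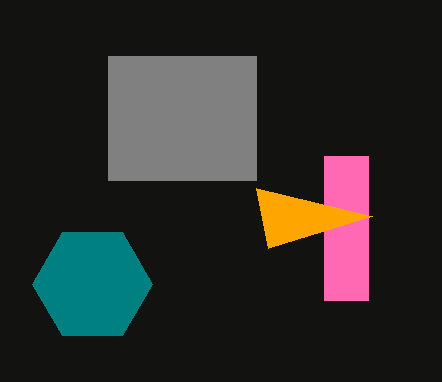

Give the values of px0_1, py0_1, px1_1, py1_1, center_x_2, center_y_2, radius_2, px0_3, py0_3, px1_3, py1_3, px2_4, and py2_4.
px0_1 = 324, py0_1 = 156, px1_1 = 368, py1_1 = 300, center_x_2 = 92, center_y_2 = 284, radius_2 = 60, px0_3 = 108, py0_3 = 56, px1_3 = 256, py1_3 = 180, px2_4 = 256, py2_4 = 188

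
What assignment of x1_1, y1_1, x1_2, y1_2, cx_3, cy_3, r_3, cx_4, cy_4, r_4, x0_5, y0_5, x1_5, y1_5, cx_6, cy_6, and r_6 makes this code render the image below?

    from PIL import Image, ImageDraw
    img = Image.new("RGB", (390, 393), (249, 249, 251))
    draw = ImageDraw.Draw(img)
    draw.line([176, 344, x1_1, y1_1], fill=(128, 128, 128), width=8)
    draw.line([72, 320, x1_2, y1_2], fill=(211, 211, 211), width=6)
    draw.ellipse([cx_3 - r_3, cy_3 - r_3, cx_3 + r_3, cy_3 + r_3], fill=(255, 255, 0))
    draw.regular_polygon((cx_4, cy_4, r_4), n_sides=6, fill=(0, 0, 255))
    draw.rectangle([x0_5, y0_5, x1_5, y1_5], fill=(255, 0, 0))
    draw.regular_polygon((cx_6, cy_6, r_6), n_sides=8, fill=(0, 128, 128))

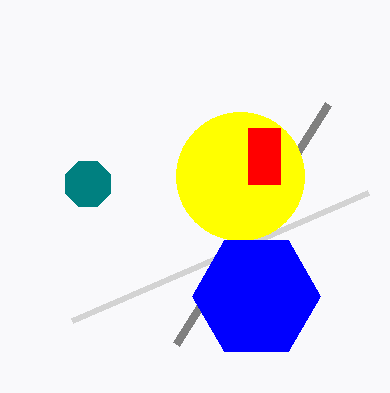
x1_1 = 328, y1_1 = 104, x1_2 = 368, y1_2 = 192, cx_3 = 240, cy_3 = 176, r_3 = 64, cx_4 = 256, cy_4 = 296, r_4 = 64, x0_5 = 248, y0_5 = 128, x1_5 = 280, y1_5 = 184, cx_6 = 88, cy_6 = 184, r_6 = 24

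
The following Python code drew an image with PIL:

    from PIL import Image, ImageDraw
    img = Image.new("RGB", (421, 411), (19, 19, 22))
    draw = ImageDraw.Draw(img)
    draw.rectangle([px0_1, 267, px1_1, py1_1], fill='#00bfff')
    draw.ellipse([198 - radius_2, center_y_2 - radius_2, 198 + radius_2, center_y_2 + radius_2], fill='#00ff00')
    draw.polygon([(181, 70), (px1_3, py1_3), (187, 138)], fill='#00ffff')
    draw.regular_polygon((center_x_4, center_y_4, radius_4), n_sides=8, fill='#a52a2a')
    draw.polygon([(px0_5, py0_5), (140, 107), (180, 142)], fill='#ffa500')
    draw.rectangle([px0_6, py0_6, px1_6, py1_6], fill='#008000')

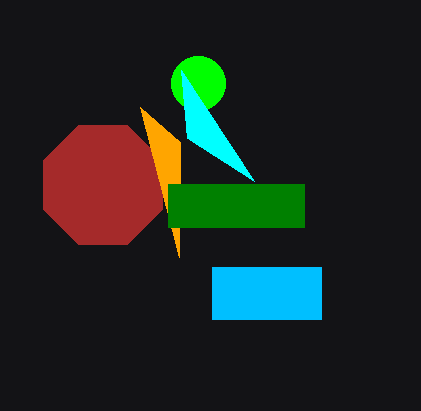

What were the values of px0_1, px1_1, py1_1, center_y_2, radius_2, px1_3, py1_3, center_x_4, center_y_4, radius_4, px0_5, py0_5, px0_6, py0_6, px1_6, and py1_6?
px0_1 = 212; px1_1 = 321; py1_1 = 319; center_y_2 = 83; radius_2 = 27; px1_3 = 254; py1_3 = 181; center_x_4 = 103; center_y_4 = 185; radius_4 = 64; px0_5 = 179; py0_5 = 257; px0_6 = 168; py0_6 = 184; px1_6 = 304; py1_6 = 227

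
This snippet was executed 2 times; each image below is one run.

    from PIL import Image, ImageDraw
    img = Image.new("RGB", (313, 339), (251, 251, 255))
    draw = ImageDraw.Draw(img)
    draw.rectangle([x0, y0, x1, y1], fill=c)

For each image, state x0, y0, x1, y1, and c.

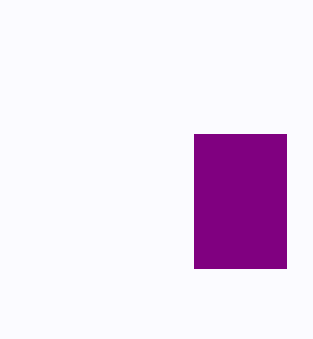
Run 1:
x0 = 194; y0 = 134; x1 = 286; y1 = 268; c = 'purple'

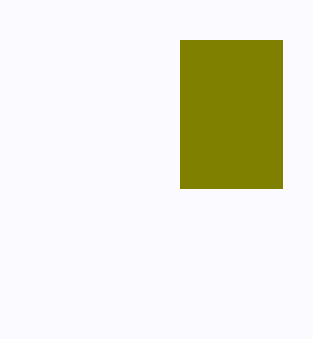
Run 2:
x0 = 180
y0 = 40
x1 = 282
y1 = 188
c = 'olive'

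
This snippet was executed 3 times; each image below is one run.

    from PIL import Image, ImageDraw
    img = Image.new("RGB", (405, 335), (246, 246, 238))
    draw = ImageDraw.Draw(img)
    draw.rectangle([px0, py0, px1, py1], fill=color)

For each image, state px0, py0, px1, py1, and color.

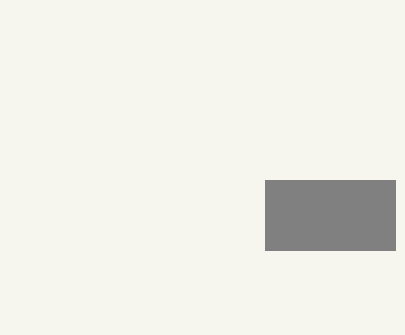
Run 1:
px0 = 265; py0 = 180; px1 = 395; py1 = 250; color = 'gray'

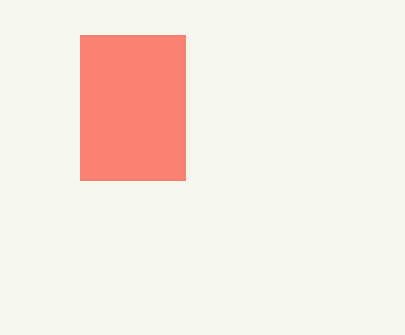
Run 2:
px0 = 80, py0 = 35, px1 = 185, py1 = 180, color = 'salmon'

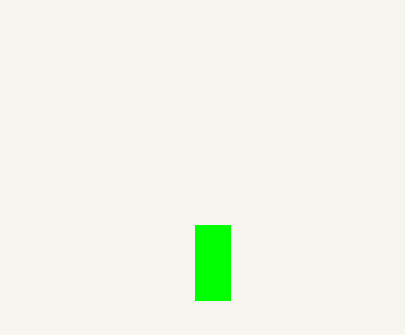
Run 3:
px0 = 195
py0 = 225
px1 = 230
py1 = 300
color = 'lime'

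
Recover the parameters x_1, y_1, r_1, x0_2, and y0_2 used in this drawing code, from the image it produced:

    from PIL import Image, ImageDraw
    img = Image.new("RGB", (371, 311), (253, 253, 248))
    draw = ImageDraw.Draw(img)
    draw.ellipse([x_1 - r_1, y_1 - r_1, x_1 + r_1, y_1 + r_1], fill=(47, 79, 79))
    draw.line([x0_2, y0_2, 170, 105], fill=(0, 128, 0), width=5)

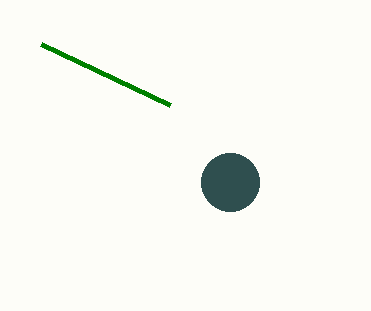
x_1 = 230
y_1 = 182
r_1 = 29
x0_2 = 41
y0_2 = 44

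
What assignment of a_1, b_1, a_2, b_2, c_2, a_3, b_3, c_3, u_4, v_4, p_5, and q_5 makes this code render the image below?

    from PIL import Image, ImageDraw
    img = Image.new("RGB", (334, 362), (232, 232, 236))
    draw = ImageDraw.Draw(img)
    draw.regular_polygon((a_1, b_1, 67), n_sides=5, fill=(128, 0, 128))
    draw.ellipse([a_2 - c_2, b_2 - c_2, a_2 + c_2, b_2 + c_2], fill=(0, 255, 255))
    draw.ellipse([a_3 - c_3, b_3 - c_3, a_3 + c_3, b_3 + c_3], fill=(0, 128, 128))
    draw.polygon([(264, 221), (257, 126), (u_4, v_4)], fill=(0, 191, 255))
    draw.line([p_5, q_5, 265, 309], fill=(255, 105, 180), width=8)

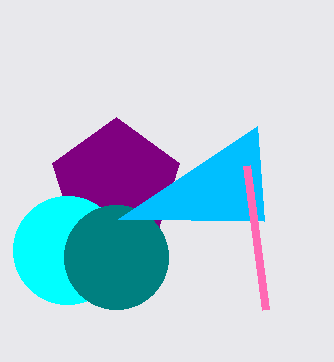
a_1 = 116, b_1 = 184, a_2 = 67, b_2 = 250, c_2 = 54, a_3 = 116, b_3 = 257, c_3 = 52, u_4 = 118, v_4 = 219, p_5 = 246, q_5 = 165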